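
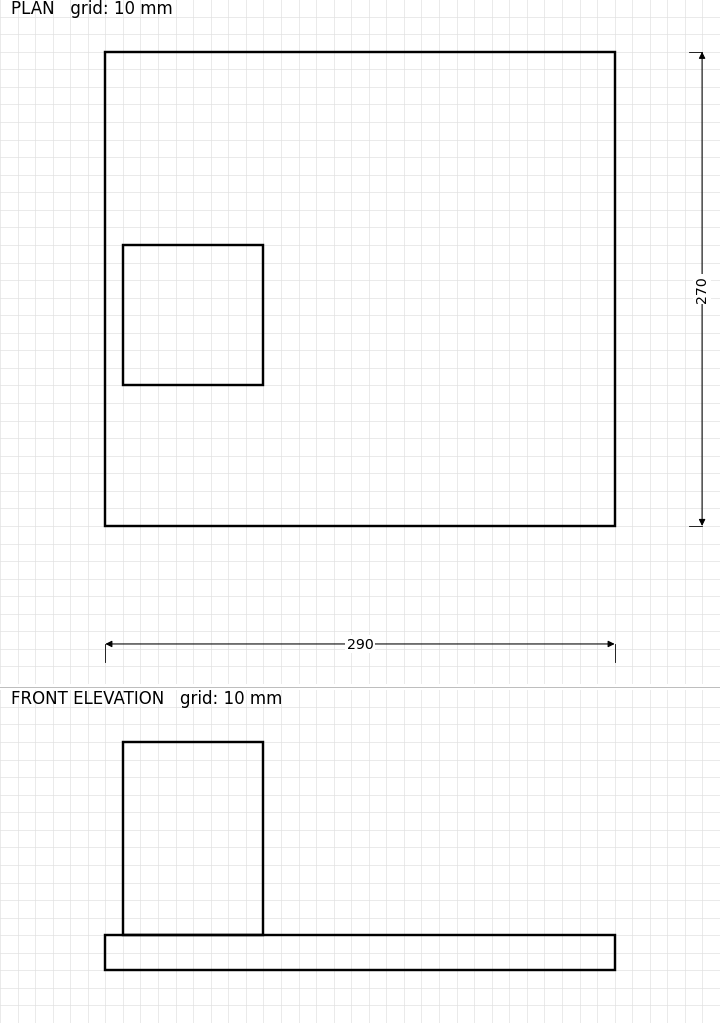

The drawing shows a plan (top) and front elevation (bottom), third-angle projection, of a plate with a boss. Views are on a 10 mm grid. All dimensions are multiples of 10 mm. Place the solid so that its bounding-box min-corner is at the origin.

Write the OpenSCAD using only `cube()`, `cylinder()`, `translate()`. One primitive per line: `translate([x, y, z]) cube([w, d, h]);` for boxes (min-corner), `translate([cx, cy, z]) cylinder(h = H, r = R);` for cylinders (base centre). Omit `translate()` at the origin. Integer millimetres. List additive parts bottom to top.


cube([290, 270, 20]);
translate([10, 80, 20]) cube([80, 80, 110]);


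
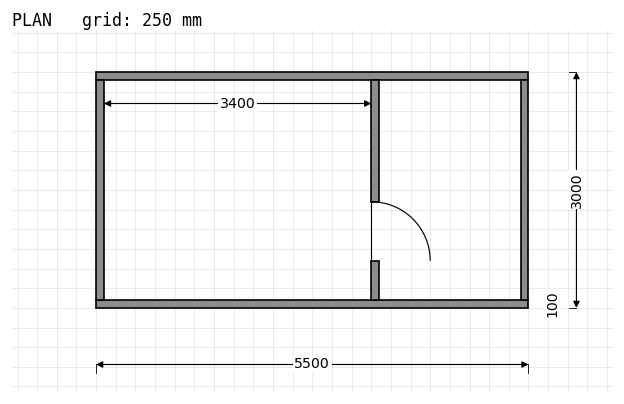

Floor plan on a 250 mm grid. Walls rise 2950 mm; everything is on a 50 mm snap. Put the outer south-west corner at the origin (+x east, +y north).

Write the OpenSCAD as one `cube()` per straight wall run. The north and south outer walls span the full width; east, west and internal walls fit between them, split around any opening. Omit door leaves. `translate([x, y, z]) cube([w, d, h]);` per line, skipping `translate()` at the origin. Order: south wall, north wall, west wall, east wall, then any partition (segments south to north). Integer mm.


cube([5500, 100, 2950]);
translate([0, 2900, 0]) cube([5500, 100, 2950]);
translate([0, 100, 0]) cube([100, 2800, 2950]);
translate([5400, 100, 0]) cube([100, 2800, 2950]);
translate([3500, 100, 0]) cube([100, 500, 2950]);
translate([3500, 1350, 0]) cube([100, 1550, 2950]);


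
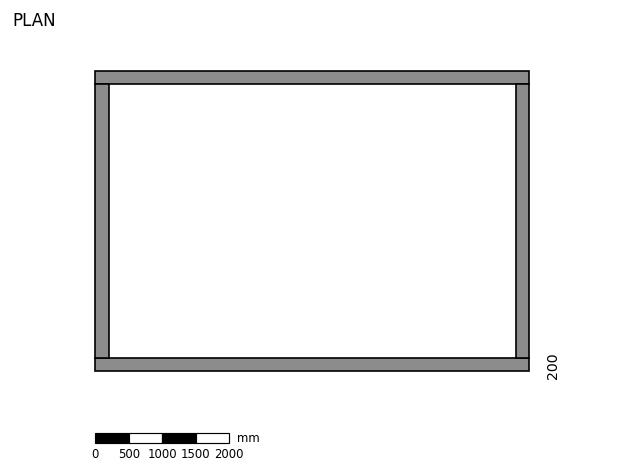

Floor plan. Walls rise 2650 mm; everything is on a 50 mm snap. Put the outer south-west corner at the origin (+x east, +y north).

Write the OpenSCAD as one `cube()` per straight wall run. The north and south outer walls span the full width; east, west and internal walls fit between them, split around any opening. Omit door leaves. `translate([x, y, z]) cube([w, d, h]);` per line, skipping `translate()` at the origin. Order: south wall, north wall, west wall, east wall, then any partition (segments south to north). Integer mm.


cube([6500, 200, 2650]);
translate([0, 4300, 0]) cube([6500, 200, 2650]);
translate([0, 200, 0]) cube([200, 4100, 2650]);
translate([6300, 200, 0]) cube([200, 4100, 2650]);


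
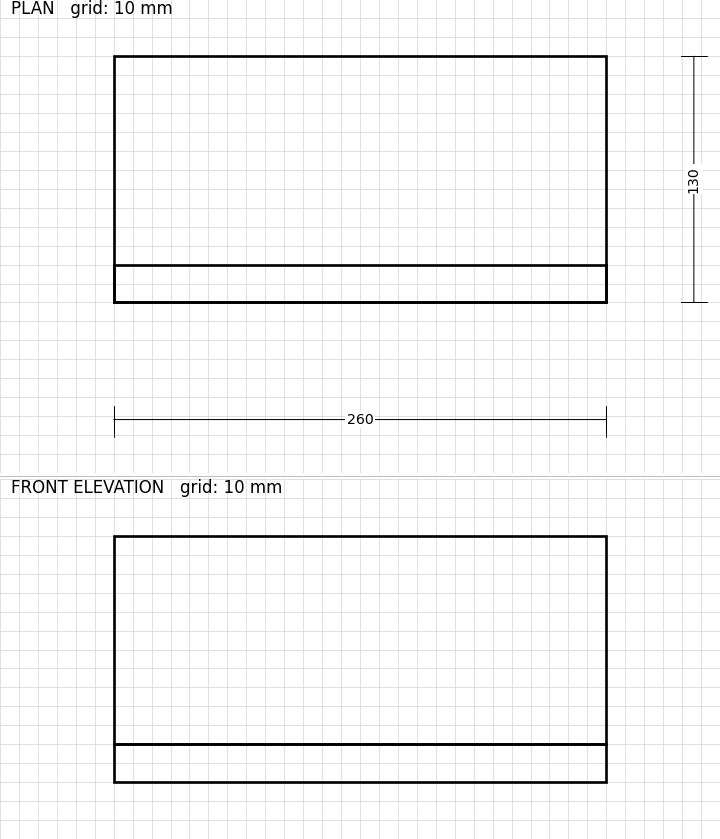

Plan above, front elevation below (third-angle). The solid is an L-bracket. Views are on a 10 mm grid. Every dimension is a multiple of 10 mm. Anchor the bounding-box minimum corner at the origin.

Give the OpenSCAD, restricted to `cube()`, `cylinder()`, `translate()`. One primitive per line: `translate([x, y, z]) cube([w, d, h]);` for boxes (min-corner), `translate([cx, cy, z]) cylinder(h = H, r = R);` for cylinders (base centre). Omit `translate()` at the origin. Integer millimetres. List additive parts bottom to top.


cube([260, 130, 20]);
translate([0, 0, 20]) cube([260, 20, 110]);


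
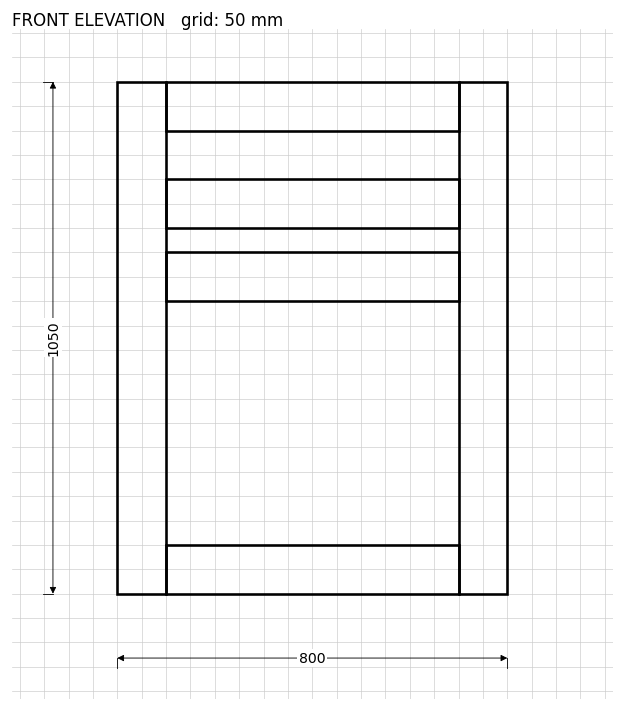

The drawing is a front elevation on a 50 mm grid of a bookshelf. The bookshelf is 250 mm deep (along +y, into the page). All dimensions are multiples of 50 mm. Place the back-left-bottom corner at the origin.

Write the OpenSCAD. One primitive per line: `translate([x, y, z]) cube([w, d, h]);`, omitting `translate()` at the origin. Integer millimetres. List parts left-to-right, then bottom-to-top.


cube([100, 250, 1050]);
translate([100, 0, 0]) cube([600, 250, 100]);
translate([100, 0, 600]) cube([600, 250, 100]);
translate([100, 0, 750]) cube([600, 250, 100]);
translate([100, 0, 950]) cube([600, 250, 100]);
translate([700, 0, 0]) cube([100, 250, 1050]);


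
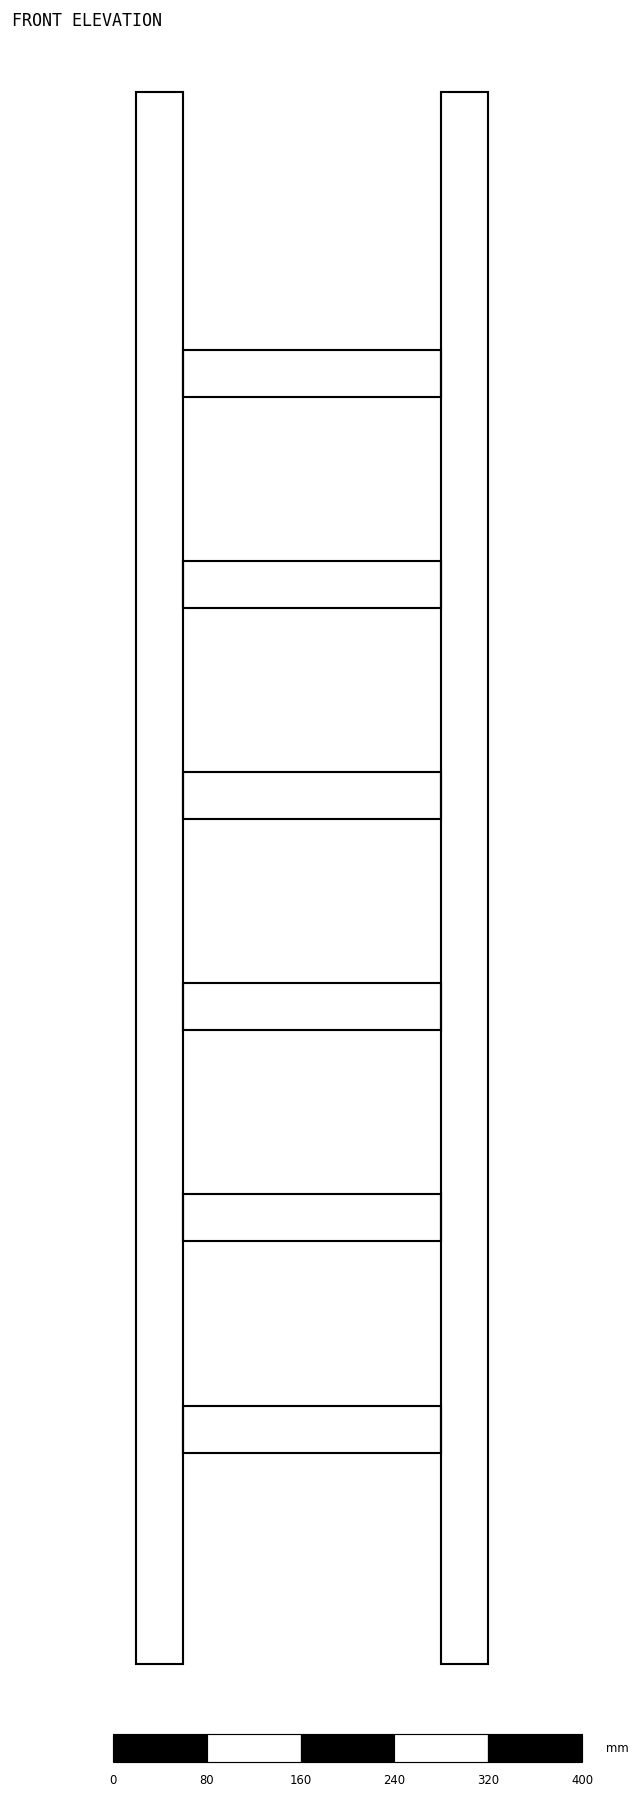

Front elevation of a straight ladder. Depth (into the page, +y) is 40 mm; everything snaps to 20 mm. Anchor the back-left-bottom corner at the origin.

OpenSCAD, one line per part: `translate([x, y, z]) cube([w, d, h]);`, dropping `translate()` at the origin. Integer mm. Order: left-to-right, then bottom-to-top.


cube([40, 40, 1340]);
translate([40, 0, 180]) cube([220, 40, 40]);
translate([40, 0, 360]) cube([220, 40, 40]);
translate([40, 0, 540]) cube([220, 40, 40]);
translate([40, 0, 720]) cube([220, 40, 40]);
translate([40, 0, 900]) cube([220, 40, 40]);
translate([40, 0, 1080]) cube([220, 40, 40]);
translate([260, 0, 0]) cube([40, 40, 1340]);


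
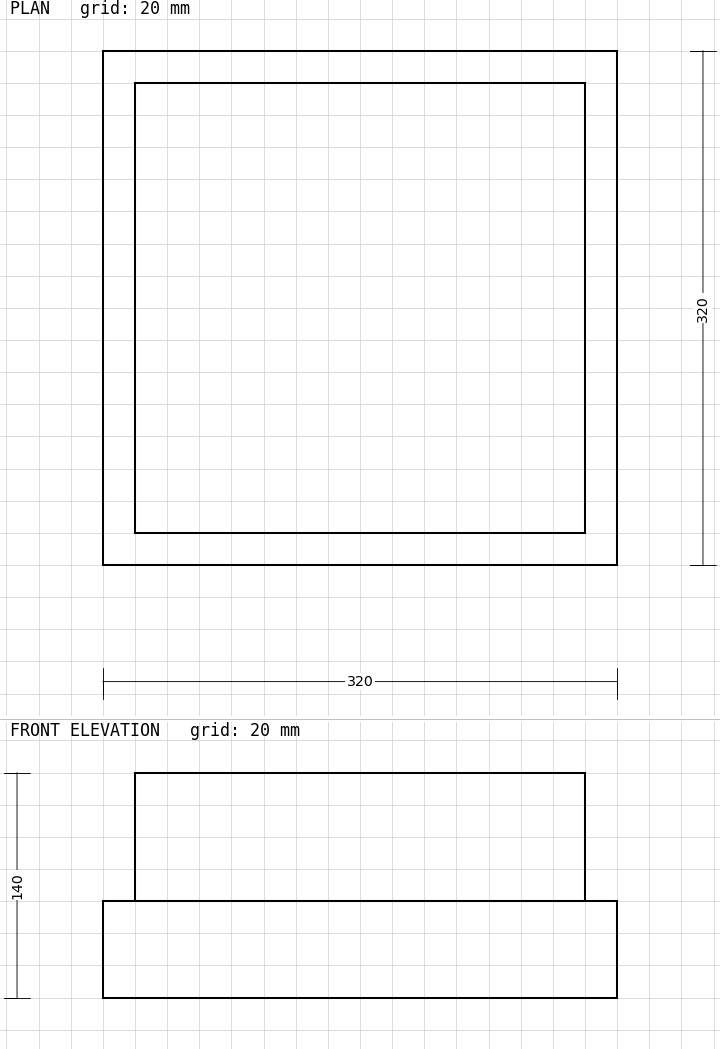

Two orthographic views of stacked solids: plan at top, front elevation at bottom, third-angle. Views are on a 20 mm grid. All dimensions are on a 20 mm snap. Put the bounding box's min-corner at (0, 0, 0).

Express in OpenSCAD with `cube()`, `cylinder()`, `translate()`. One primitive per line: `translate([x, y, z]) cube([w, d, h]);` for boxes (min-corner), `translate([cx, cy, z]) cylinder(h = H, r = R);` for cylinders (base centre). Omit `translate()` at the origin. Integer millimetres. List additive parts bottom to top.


cube([320, 320, 60]);
translate([20, 20, 60]) cube([280, 280, 80]);


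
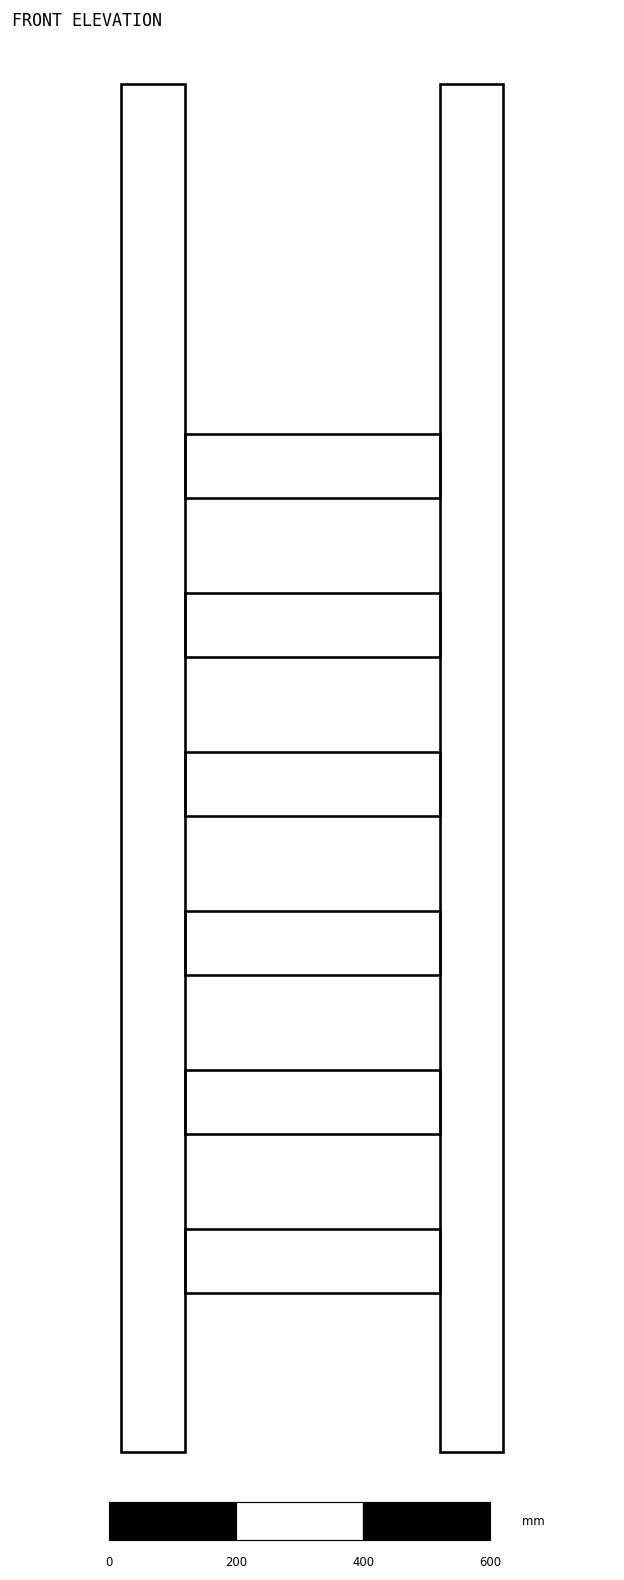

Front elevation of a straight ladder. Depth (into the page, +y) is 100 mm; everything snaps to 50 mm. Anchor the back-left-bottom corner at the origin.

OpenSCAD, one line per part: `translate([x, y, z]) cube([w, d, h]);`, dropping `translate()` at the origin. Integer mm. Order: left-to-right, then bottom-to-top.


cube([100, 100, 2150]);
translate([100, 0, 250]) cube([400, 100, 100]);
translate([100, 0, 500]) cube([400, 100, 100]);
translate([100, 0, 750]) cube([400, 100, 100]);
translate([100, 0, 1000]) cube([400, 100, 100]);
translate([100, 0, 1250]) cube([400, 100, 100]);
translate([100, 0, 1500]) cube([400, 100, 100]);
translate([500, 0, 0]) cube([100, 100, 2150]);


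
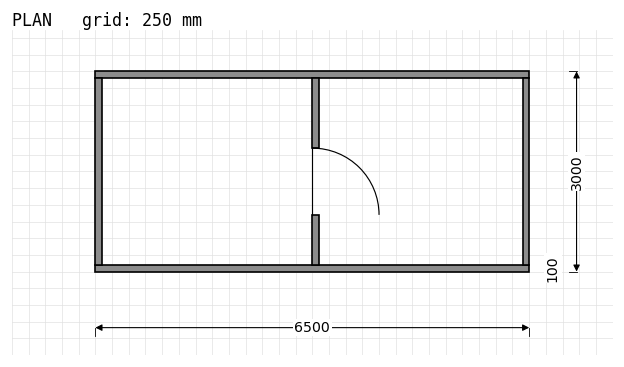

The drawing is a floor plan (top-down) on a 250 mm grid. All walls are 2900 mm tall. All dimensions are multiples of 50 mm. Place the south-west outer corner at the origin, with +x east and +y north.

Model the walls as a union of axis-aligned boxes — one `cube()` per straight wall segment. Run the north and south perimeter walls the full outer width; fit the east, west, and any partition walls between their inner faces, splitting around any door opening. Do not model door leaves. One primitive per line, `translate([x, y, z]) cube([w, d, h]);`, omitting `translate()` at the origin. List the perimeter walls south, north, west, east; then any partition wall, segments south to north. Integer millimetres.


cube([6500, 100, 2900]);
translate([0, 2900, 0]) cube([6500, 100, 2900]);
translate([0, 100, 0]) cube([100, 2800, 2900]);
translate([6400, 100, 0]) cube([100, 2800, 2900]);
translate([3250, 100, 0]) cube([100, 750, 2900]);
translate([3250, 1850, 0]) cube([100, 1050, 2900]);


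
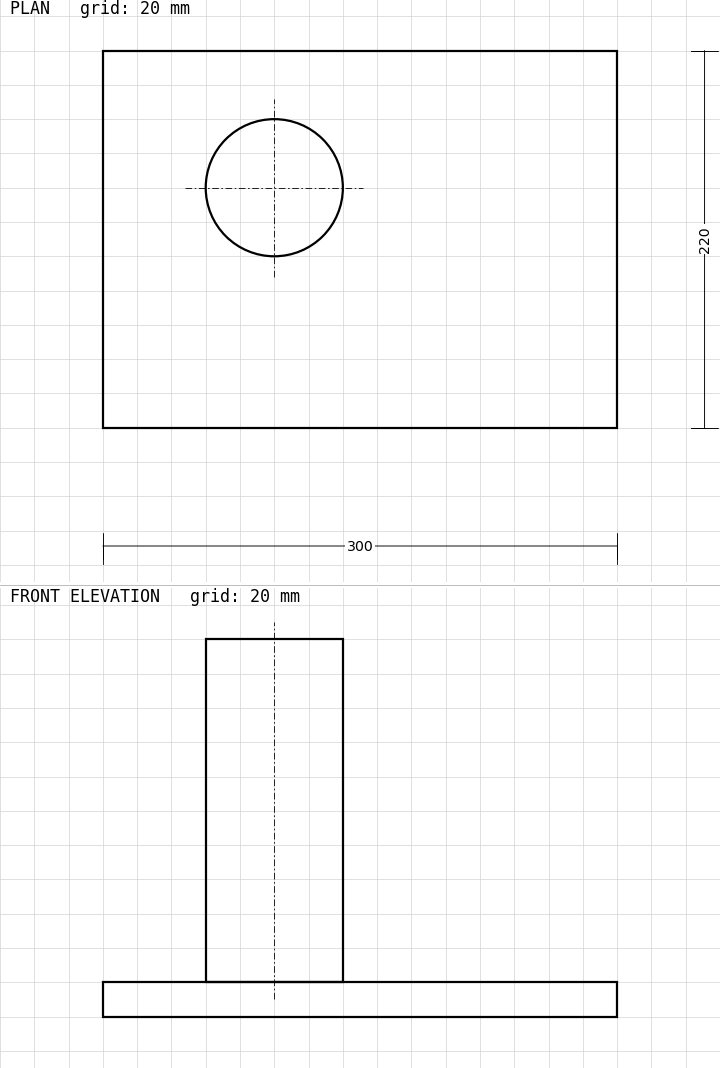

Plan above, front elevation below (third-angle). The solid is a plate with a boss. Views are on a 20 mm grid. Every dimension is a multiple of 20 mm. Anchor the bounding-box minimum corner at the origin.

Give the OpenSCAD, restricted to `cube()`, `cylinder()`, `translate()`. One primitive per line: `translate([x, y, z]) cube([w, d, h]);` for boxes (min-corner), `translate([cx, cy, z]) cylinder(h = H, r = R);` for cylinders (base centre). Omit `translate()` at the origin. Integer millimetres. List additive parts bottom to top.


cube([300, 220, 20]);
translate([100, 140, 20]) cylinder(h = 200, r = 40);


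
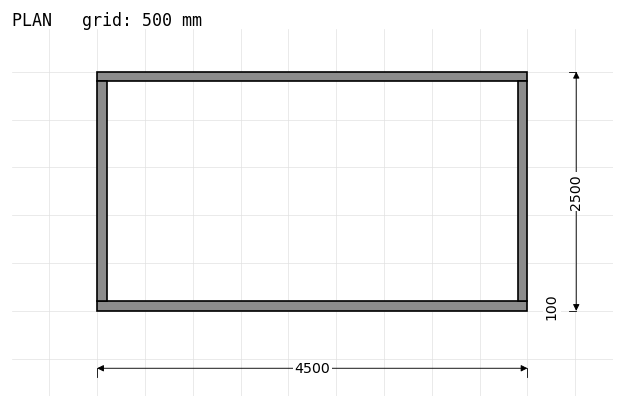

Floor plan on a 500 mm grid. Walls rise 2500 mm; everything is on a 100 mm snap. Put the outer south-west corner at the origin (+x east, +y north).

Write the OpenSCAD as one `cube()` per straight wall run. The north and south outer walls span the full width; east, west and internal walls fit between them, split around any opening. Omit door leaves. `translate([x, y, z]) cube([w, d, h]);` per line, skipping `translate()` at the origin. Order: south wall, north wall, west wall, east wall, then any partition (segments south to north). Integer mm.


cube([4500, 100, 2500]);
translate([0, 2400, 0]) cube([4500, 100, 2500]);
translate([0, 100, 0]) cube([100, 2300, 2500]);
translate([4400, 100, 0]) cube([100, 2300, 2500]);


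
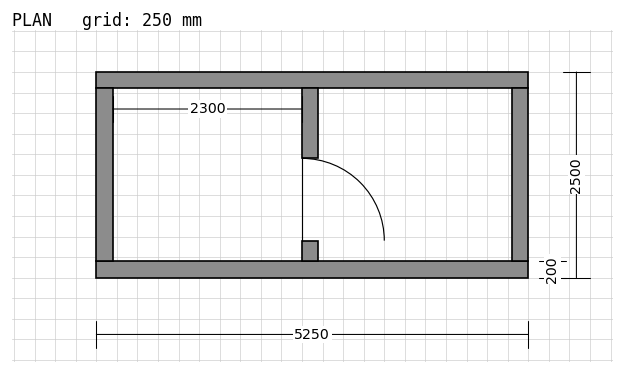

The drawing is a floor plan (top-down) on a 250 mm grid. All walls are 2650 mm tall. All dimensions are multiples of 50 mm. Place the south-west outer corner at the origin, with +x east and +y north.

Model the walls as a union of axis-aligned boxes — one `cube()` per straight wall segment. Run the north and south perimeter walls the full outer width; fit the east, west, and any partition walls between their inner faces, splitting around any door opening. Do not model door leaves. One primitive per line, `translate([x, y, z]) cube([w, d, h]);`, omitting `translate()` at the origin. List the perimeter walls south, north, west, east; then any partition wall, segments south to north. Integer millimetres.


cube([5250, 200, 2650]);
translate([0, 2300, 0]) cube([5250, 200, 2650]);
translate([0, 200, 0]) cube([200, 2100, 2650]);
translate([5050, 200, 0]) cube([200, 2100, 2650]);
translate([2500, 200, 0]) cube([200, 250, 2650]);
translate([2500, 1450, 0]) cube([200, 850, 2650]);


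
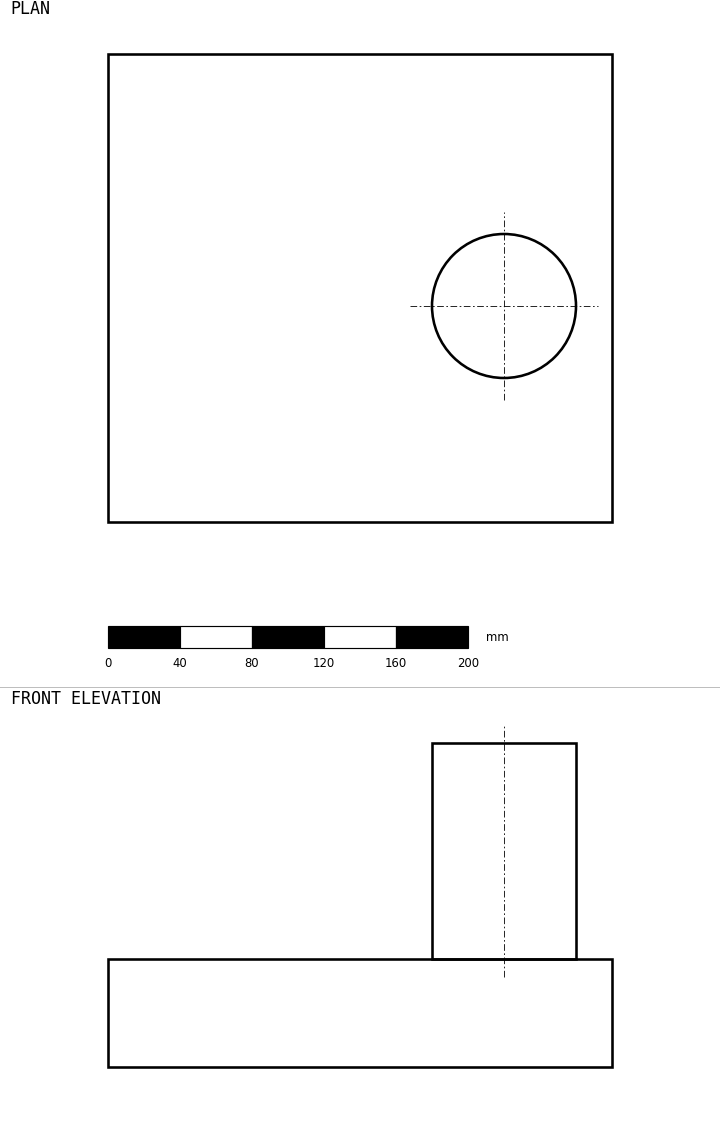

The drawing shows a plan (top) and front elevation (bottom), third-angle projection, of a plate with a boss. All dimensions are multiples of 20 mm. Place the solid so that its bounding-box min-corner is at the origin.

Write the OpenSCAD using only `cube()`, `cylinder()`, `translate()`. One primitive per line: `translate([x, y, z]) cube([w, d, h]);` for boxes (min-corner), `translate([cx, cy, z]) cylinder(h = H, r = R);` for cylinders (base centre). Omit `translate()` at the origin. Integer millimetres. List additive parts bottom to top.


cube([280, 260, 60]);
translate([220, 120, 60]) cylinder(h = 120, r = 40);


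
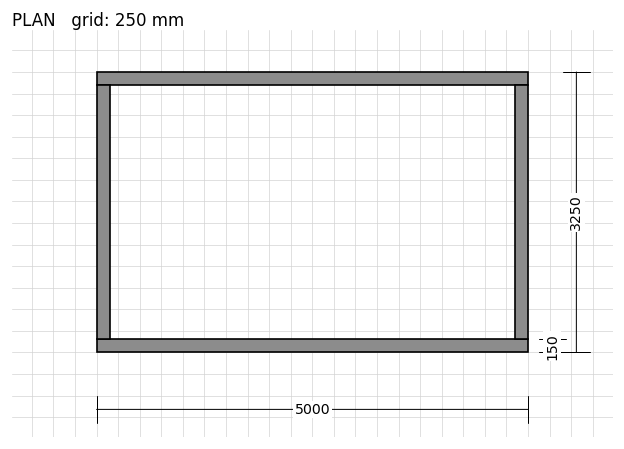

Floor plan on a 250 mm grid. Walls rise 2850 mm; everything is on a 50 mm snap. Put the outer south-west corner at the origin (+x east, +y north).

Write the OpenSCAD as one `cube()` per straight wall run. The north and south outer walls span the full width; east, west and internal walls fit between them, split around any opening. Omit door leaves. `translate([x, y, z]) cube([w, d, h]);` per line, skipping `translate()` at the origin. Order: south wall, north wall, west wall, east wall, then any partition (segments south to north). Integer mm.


cube([5000, 150, 2850]);
translate([0, 3100, 0]) cube([5000, 150, 2850]);
translate([0, 150, 0]) cube([150, 2950, 2850]);
translate([4850, 150, 0]) cube([150, 2950, 2850]);


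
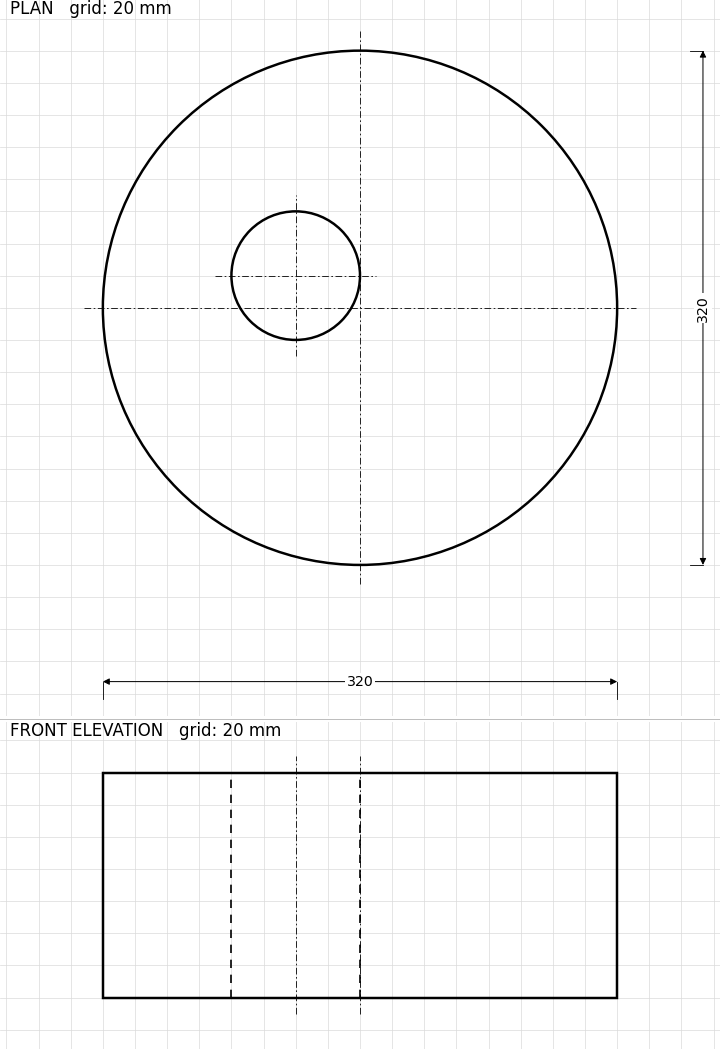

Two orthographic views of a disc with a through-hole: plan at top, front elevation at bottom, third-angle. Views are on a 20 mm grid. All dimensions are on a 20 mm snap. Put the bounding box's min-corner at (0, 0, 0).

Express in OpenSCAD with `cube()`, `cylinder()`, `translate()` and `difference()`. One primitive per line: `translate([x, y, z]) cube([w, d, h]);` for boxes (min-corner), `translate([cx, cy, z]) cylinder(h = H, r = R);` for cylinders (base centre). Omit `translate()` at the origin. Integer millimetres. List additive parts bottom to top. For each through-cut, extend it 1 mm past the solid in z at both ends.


difference() {
  translate([160, 160, 0]) cylinder(h = 140, r = 160);
  translate([120, 180, -1]) cylinder(h = 142, r = 40);
}


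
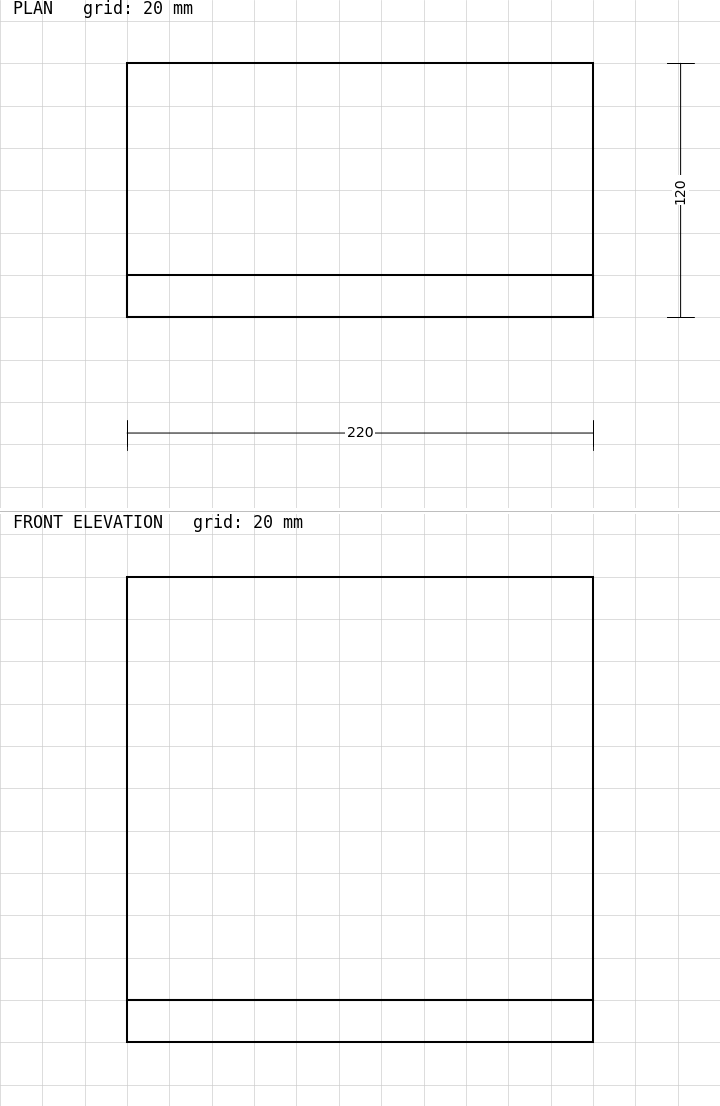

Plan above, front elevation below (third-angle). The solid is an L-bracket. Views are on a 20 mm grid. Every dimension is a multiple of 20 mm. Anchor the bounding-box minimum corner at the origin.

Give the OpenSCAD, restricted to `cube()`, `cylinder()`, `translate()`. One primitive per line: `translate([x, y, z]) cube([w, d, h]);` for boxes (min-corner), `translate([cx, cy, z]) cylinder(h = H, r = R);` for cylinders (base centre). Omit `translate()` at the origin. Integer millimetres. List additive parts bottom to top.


cube([220, 120, 20]);
translate([0, 0, 20]) cube([220, 20, 200]);


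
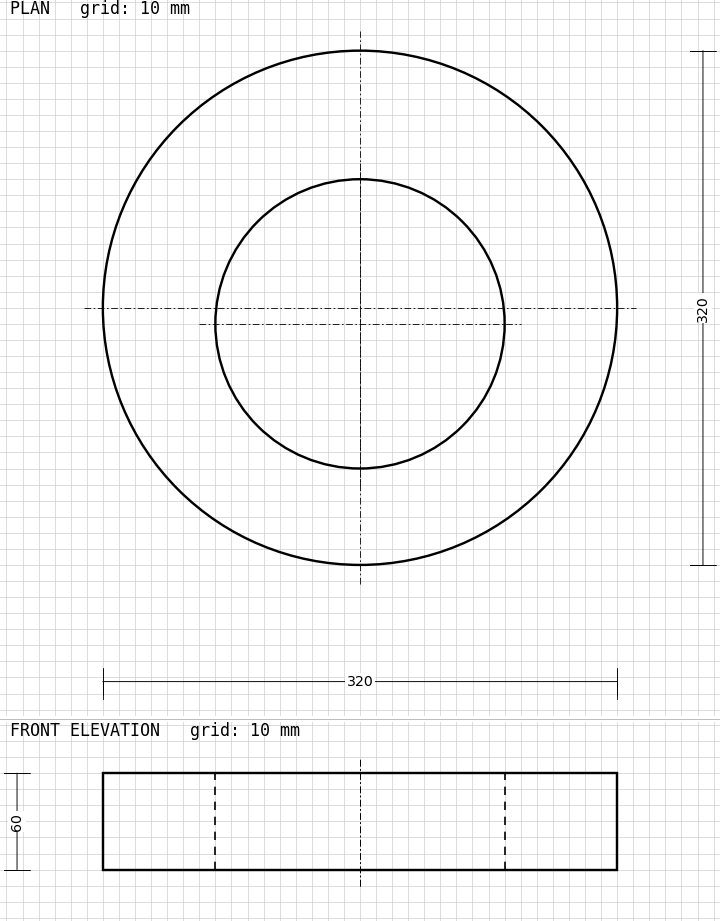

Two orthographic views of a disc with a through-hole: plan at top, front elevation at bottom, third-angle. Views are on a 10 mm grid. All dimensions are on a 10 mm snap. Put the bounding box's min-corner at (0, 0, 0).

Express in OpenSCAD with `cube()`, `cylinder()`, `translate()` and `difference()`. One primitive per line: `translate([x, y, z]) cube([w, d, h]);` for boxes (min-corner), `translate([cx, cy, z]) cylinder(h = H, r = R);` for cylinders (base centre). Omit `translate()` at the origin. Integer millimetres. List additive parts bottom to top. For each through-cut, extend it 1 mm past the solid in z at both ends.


difference() {
  translate([160, 160, 0]) cylinder(h = 60, r = 160);
  translate([160, 150, -1]) cylinder(h = 62, r = 90);
}


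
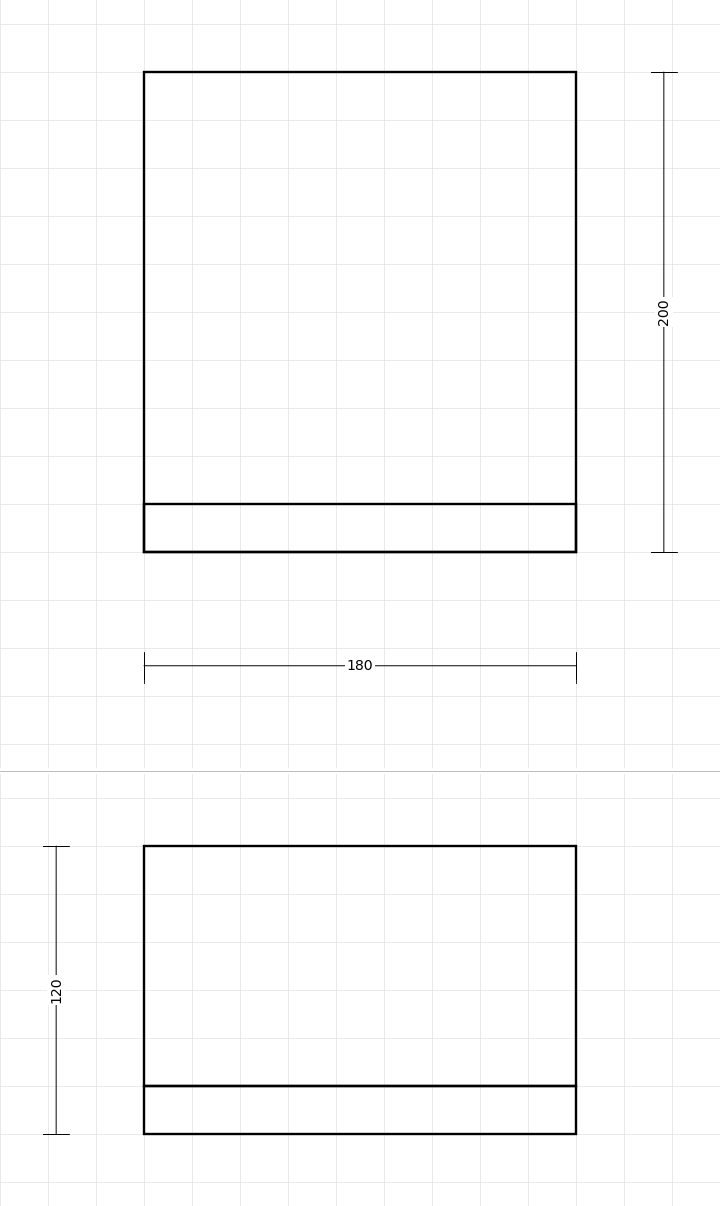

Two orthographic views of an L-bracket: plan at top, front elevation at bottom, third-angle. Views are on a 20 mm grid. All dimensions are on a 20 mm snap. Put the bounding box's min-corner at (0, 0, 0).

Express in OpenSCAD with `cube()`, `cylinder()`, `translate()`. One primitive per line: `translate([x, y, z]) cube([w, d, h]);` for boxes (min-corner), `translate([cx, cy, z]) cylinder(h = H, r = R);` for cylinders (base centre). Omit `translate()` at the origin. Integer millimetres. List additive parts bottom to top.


cube([180, 200, 20]);
translate([0, 0, 20]) cube([180, 20, 100]);


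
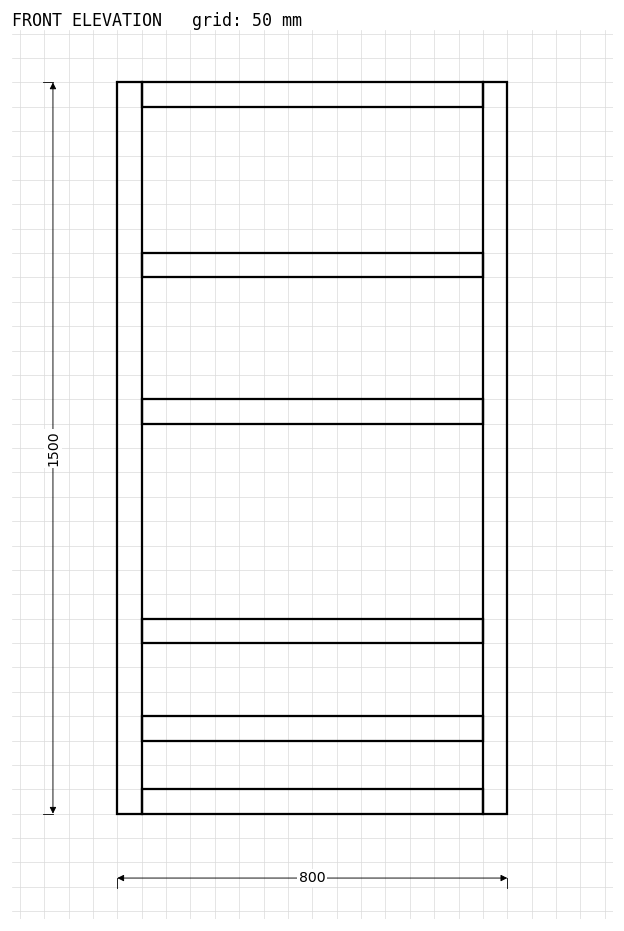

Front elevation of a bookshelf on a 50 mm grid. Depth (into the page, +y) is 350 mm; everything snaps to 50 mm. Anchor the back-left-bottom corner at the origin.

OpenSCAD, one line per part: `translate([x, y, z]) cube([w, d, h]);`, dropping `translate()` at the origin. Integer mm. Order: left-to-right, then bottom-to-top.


cube([50, 350, 1500]);
translate([50, 0, 0]) cube([700, 350, 50]);
translate([50, 0, 150]) cube([700, 350, 50]);
translate([50, 0, 350]) cube([700, 350, 50]);
translate([50, 0, 800]) cube([700, 350, 50]);
translate([50, 0, 1100]) cube([700, 350, 50]);
translate([50, 0, 1450]) cube([700, 350, 50]);
translate([750, 0, 0]) cube([50, 350, 1500]);


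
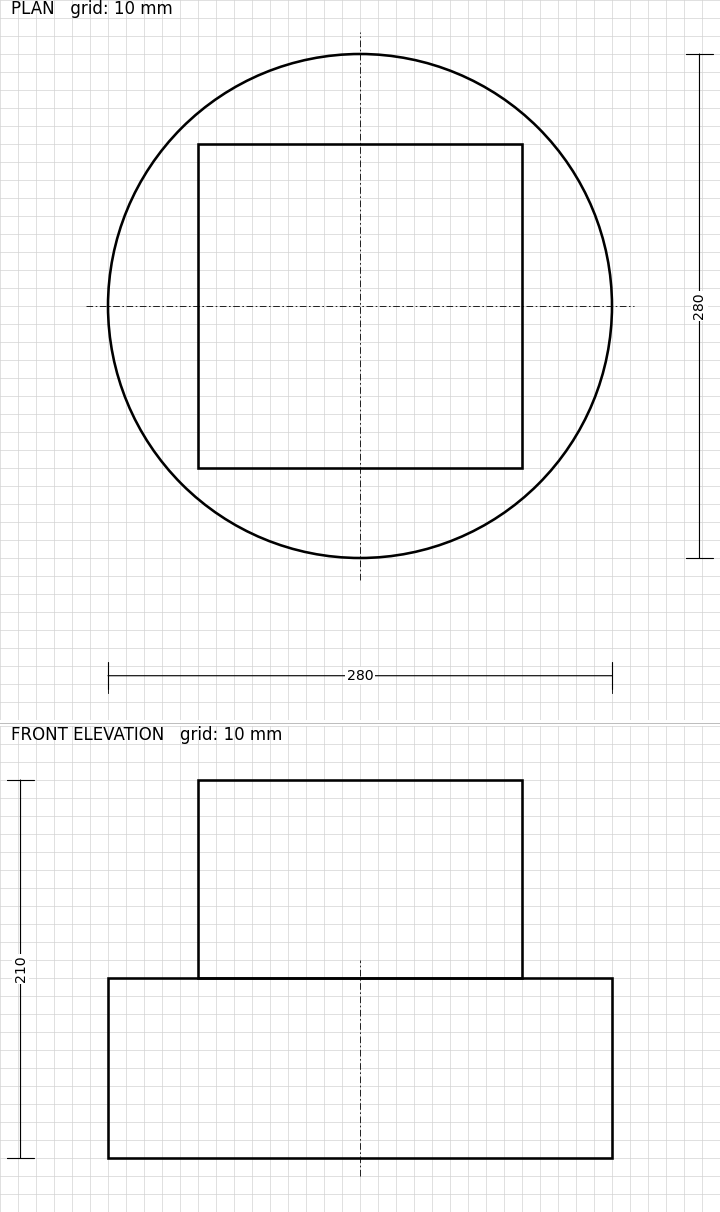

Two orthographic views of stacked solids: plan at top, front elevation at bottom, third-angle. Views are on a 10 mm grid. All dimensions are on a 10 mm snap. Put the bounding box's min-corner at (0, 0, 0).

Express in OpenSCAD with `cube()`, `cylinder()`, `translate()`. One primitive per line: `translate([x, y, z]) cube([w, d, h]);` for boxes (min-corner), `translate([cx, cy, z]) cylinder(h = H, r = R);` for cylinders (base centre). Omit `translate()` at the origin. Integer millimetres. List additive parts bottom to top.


translate([140, 140, 0]) cylinder(h = 100, r = 140);
translate([50, 50, 100]) cube([180, 180, 110]);


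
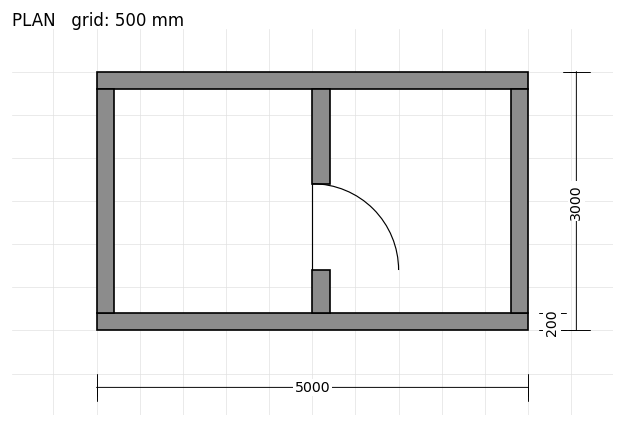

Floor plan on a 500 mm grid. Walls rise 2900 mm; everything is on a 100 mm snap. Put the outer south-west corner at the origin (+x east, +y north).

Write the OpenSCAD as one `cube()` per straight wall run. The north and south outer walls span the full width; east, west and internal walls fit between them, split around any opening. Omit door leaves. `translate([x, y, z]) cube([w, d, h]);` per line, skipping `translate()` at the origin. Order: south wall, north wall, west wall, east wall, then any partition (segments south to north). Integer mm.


cube([5000, 200, 2900]);
translate([0, 2800, 0]) cube([5000, 200, 2900]);
translate([0, 200, 0]) cube([200, 2600, 2900]);
translate([4800, 200, 0]) cube([200, 2600, 2900]);
translate([2500, 200, 0]) cube([200, 500, 2900]);
translate([2500, 1700, 0]) cube([200, 1100, 2900]);


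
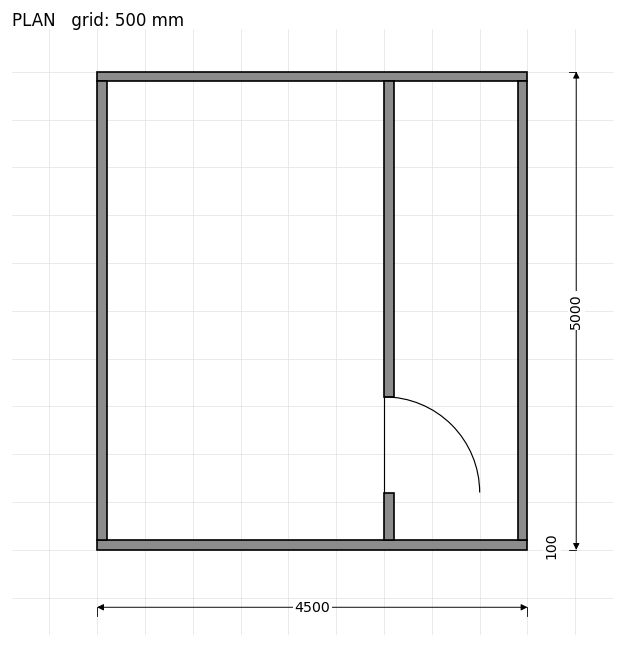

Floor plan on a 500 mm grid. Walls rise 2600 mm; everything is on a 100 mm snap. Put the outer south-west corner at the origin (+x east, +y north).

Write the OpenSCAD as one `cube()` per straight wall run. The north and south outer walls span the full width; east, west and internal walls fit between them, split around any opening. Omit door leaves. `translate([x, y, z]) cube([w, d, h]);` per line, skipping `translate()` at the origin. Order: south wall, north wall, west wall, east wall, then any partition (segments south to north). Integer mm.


cube([4500, 100, 2600]);
translate([0, 4900, 0]) cube([4500, 100, 2600]);
translate([0, 100, 0]) cube([100, 4800, 2600]);
translate([4400, 100, 0]) cube([100, 4800, 2600]);
translate([3000, 100, 0]) cube([100, 500, 2600]);
translate([3000, 1600, 0]) cube([100, 3300, 2600]);


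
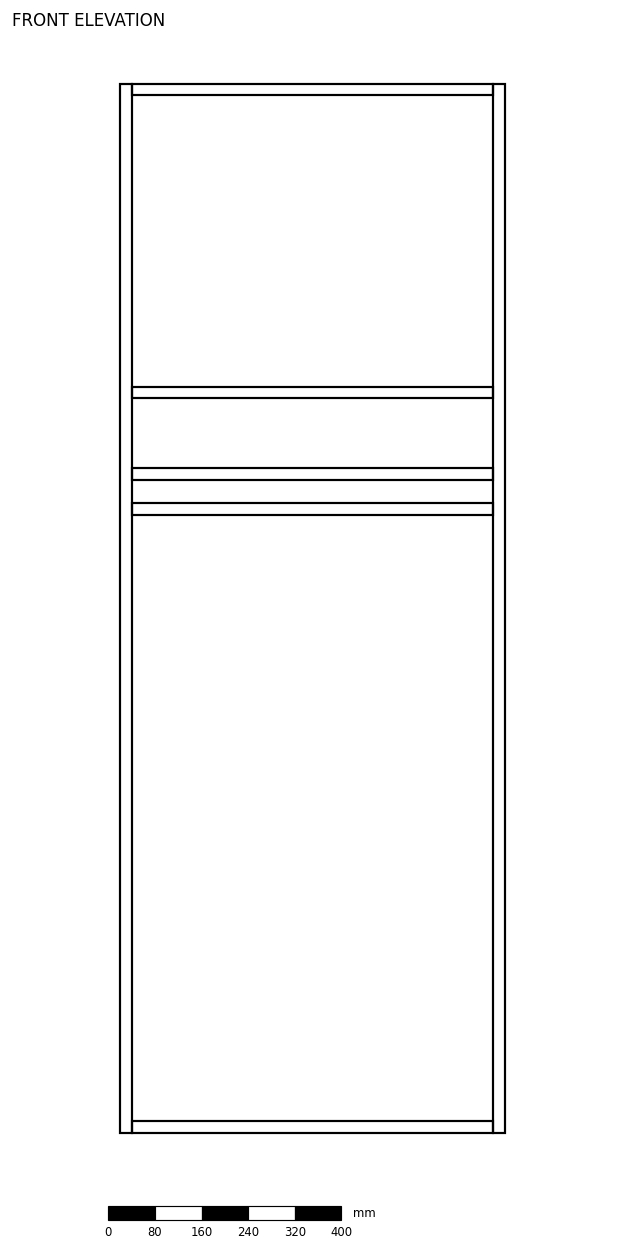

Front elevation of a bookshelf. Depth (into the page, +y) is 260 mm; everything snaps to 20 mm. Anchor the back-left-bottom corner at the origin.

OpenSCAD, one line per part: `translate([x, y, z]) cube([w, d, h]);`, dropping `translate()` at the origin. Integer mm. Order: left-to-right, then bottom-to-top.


cube([20, 260, 1800]);
translate([20, 0, 0]) cube([620, 260, 20]);
translate([20, 0, 1060]) cube([620, 260, 20]);
translate([20, 0, 1120]) cube([620, 260, 20]);
translate([20, 0, 1260]) cube([620, 260, 20]);
translate([20, 0, 1780]) cube([620, 260, 20]);
translate([640, 0, 0]) cube([20, 260, 1800]);


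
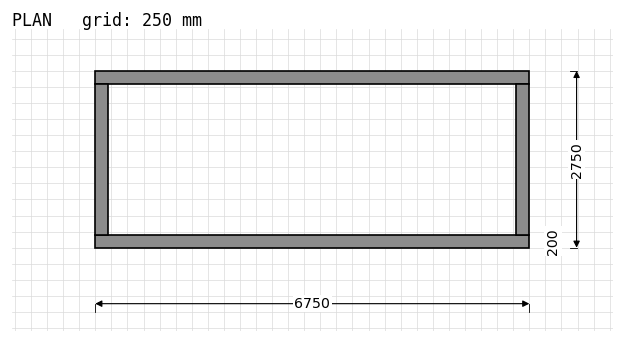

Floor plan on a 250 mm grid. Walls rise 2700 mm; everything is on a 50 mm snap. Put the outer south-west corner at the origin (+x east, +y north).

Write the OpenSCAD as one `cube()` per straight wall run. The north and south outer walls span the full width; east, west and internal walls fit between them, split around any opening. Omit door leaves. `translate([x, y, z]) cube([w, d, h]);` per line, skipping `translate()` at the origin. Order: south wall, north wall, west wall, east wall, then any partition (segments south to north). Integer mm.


cube([6750, 200, 2700]);
translate([0, 2550, 0]) cube([6750, 200, 2700]);
translate([0, 200, 0]) cube([200, 2350, 2700]);
translate([6550, 200, 0]) cube([200, 2350, 2700]);


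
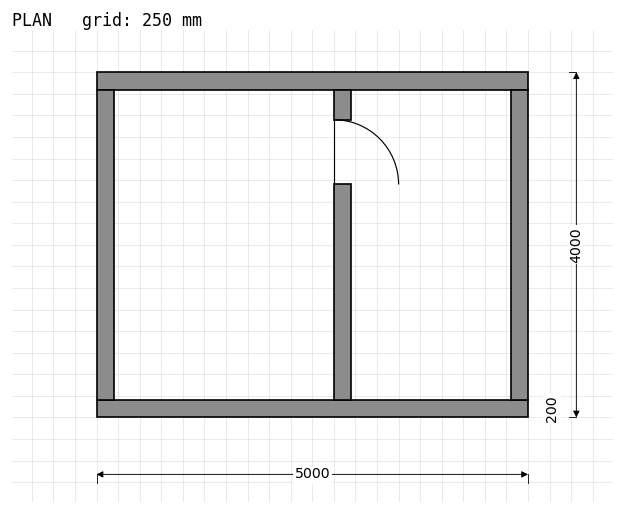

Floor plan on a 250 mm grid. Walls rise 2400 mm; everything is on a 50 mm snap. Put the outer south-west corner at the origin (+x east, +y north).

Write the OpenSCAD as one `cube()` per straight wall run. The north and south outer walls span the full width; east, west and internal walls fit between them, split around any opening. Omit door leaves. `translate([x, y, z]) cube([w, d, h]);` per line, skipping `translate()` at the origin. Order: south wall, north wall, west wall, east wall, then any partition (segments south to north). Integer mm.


cube([5000, 200, 2400]);
translate([0, 3800, 0]) cube([5000, 200, 2400]);
translate([0, 200, 0]) cube([200, 3600, 2400]);
translate([4800, 200, 0]) cube([200, 3600, 2400]);
translate([2750, 200, 0]) cube([200, 2500, 2400]);
translate([2750, 3450, 0]) cube([200, 350, 2400]);


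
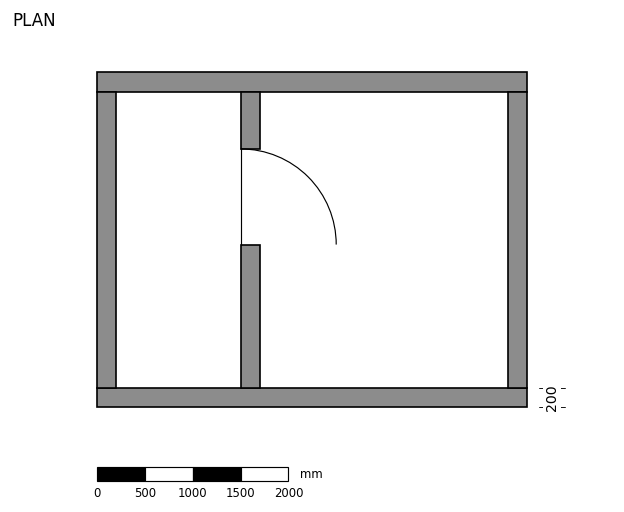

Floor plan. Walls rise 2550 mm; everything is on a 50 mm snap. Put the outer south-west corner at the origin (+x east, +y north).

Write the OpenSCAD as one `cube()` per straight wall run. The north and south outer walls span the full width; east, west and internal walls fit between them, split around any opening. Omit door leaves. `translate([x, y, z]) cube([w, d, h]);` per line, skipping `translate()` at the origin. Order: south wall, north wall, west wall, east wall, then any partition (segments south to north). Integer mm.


cube([4500, 200, 2550]);
translate([0, 3300, 0]) cube([4500, 200, 2550]);
translate([0, 200, 0]) cube([200, 3100, 2550]);
translate([4300, 200, 0]) cube([200, 3100, 2550]);
translate([1500, 200, 0]) cube([200, 1500, 2550]);
translate([1500, 2700, 0]) cube([200, 600, 2550]);


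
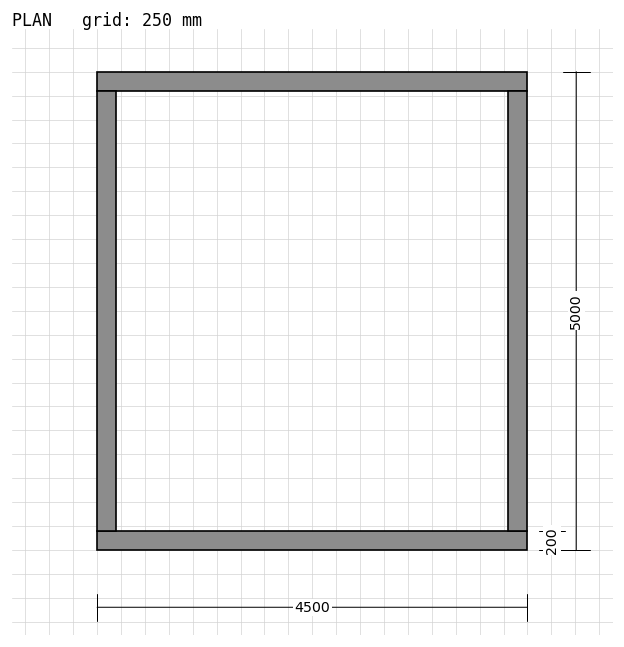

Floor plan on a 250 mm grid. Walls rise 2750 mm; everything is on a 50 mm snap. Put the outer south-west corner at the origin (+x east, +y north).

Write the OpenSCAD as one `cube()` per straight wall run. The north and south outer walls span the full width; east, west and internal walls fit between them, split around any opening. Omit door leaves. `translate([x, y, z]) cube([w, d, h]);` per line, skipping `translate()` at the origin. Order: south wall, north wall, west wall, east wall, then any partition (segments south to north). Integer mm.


cube([4500, 200, 2750]);
translate([0, 4800, 0]) cube([4500, 200, 2750]);
translate([0, 200, 0]) cube([200, 4600, 2750]);
translate([4300, 200, 0]) cube([200, 4600, 2750]);


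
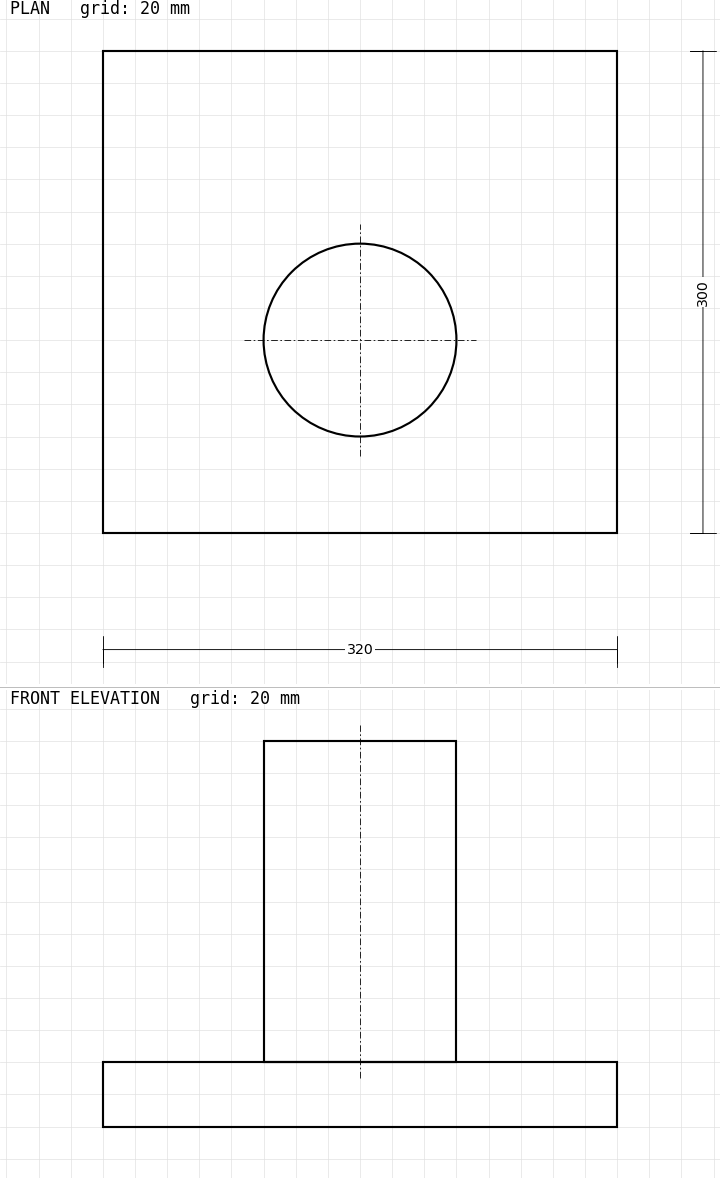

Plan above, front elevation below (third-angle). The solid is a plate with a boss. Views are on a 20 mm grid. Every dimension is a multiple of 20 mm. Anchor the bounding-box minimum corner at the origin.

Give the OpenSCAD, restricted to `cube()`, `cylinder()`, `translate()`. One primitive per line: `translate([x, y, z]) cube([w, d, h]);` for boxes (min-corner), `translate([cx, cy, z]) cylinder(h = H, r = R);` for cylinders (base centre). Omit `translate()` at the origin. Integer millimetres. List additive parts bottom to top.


cube([320, 300, 40]);
translate([160, 120, 40]) cylinder(h = 200, r = 60);


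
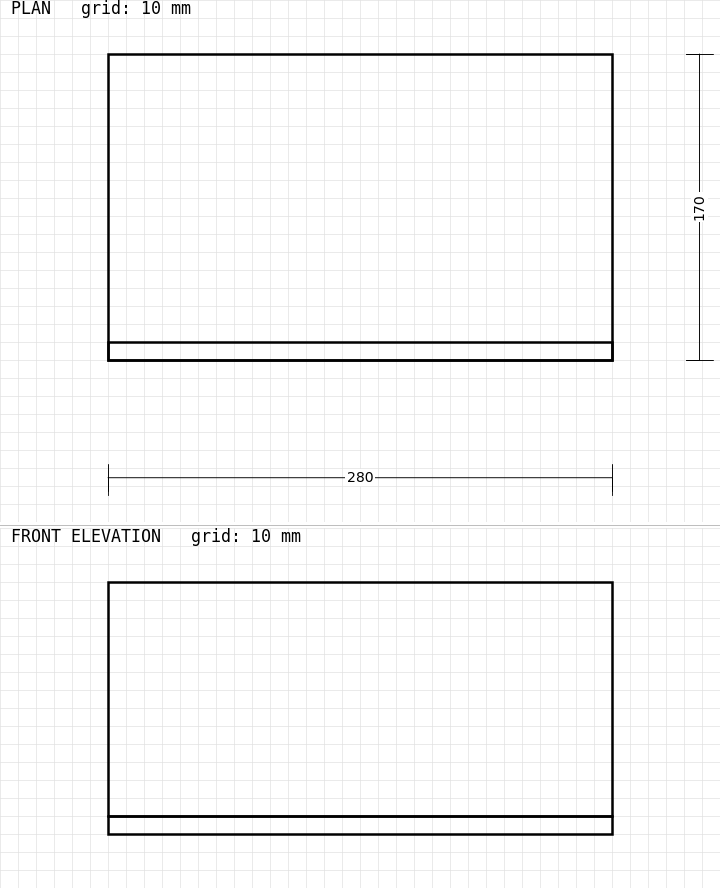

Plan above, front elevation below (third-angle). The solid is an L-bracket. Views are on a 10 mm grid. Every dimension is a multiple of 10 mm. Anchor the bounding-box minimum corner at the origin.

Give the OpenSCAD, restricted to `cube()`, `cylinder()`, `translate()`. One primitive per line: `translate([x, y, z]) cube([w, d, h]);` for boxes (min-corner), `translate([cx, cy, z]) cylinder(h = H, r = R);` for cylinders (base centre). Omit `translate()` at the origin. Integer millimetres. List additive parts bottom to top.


cube([280, 170, 10]);
translate([0, 0, 10]) cube([280, 10, 130]);


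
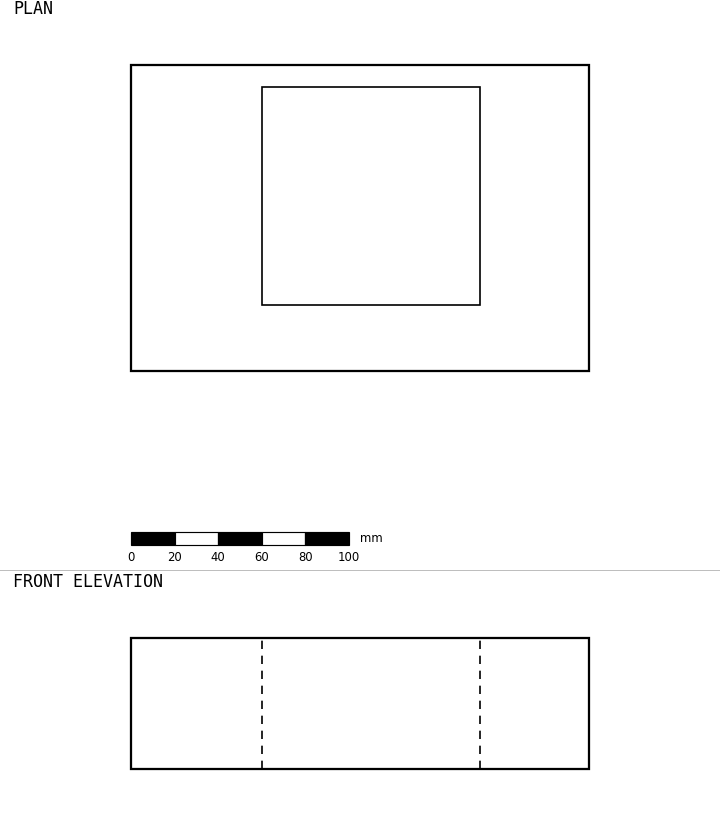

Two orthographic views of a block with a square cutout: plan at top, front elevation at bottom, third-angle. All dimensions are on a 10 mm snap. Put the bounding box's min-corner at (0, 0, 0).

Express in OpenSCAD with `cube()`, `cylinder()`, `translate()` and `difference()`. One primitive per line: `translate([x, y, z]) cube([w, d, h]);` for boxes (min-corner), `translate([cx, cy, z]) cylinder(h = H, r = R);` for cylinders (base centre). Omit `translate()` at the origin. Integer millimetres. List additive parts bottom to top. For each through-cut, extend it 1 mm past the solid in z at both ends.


difference() {
  cube([210, 140, 60]);
  translate([60, 30, -1]) cube([100, 100, 62]);
}


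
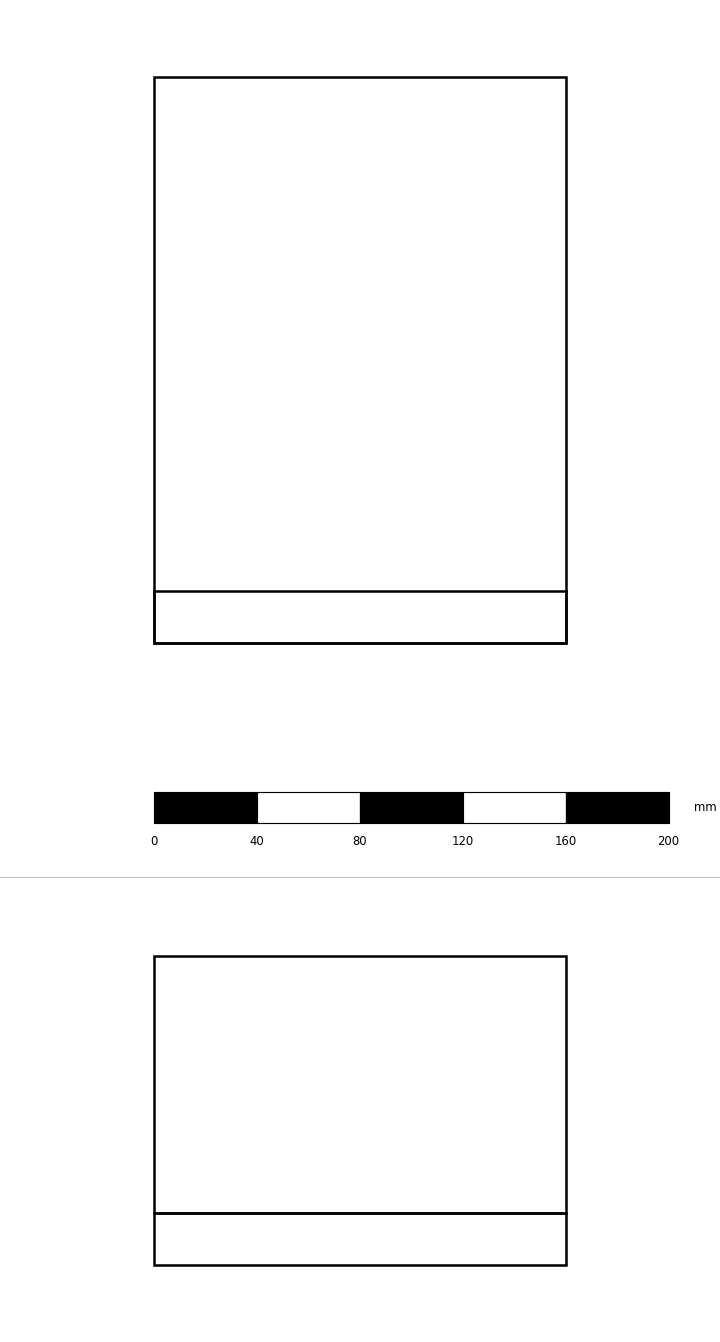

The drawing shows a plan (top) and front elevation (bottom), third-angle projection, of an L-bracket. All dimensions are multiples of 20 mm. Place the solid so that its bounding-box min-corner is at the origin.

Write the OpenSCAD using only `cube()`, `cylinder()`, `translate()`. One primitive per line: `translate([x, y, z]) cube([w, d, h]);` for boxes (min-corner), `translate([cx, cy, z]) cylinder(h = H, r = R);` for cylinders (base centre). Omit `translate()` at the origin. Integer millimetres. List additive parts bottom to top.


cube([160, 220, 20]);
translate([0, 0, 20]) cube([160, 20, 100]);


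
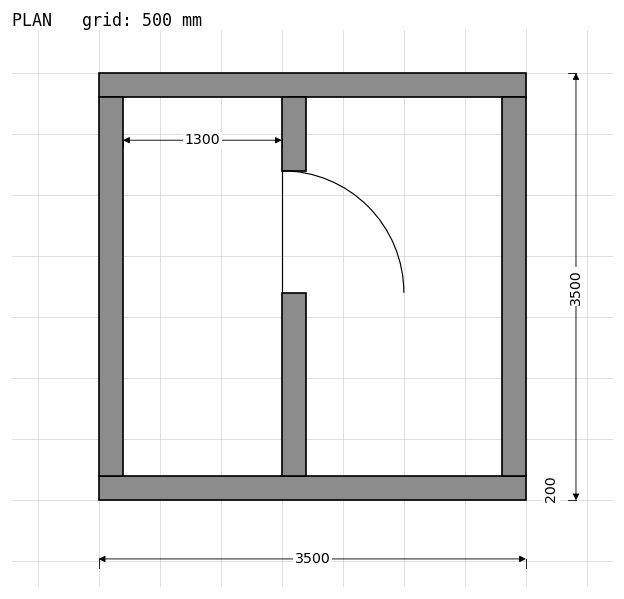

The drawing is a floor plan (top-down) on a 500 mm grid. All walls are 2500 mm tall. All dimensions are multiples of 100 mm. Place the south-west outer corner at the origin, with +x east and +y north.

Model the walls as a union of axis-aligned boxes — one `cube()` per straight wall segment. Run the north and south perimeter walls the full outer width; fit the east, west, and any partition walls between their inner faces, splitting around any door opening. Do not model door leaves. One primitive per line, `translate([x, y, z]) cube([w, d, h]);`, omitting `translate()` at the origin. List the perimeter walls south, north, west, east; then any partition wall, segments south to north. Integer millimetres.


cube([3500, 200, 2500]);
translate([0, 3300, 0]) cube([3500, 200, 2500]);
translate([0, 200, 0]) cube([200, 3100, 2500]);
translate([3300, 200, 0]) cube([200, 3100, 2500]);
translate([1500, 200, 0]) cube([200, 1500, 2500]);
translate([1500, 2700, 0]) cube([200, 600, 2500]);


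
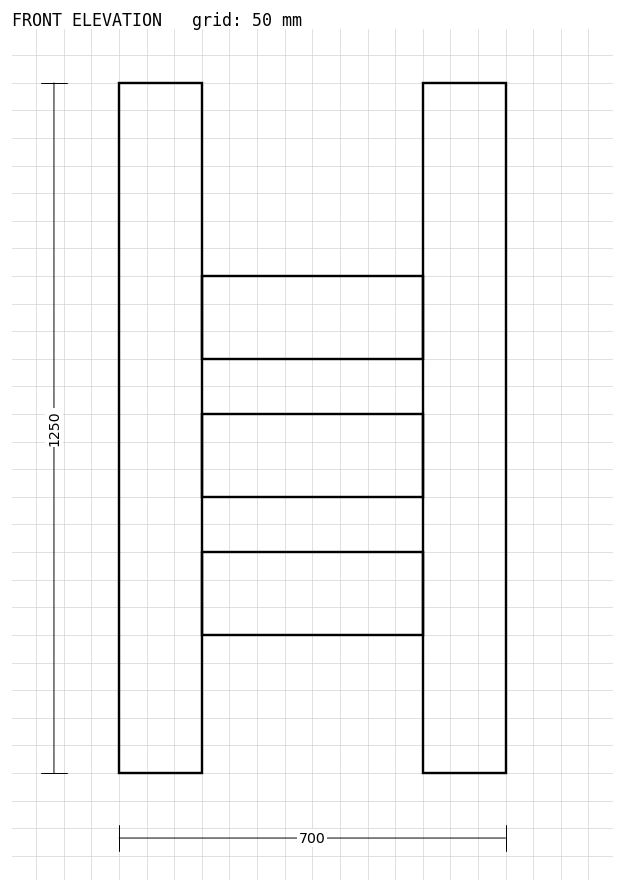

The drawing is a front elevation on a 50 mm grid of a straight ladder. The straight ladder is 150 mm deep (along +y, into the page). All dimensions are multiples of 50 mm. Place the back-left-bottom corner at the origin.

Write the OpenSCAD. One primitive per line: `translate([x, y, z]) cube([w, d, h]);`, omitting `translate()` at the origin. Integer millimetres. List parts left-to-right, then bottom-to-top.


cube([150, 150, 1250]);
translate([150, 0, 250]) cube([400, 150, 150]);
translate([150, 0, 500]) cube([400, 150, 150]);
translate([150, 0, 750]) cube([400, 150, 150]);
translate([550, 0, 0]) cube([150, 150, 1250]);


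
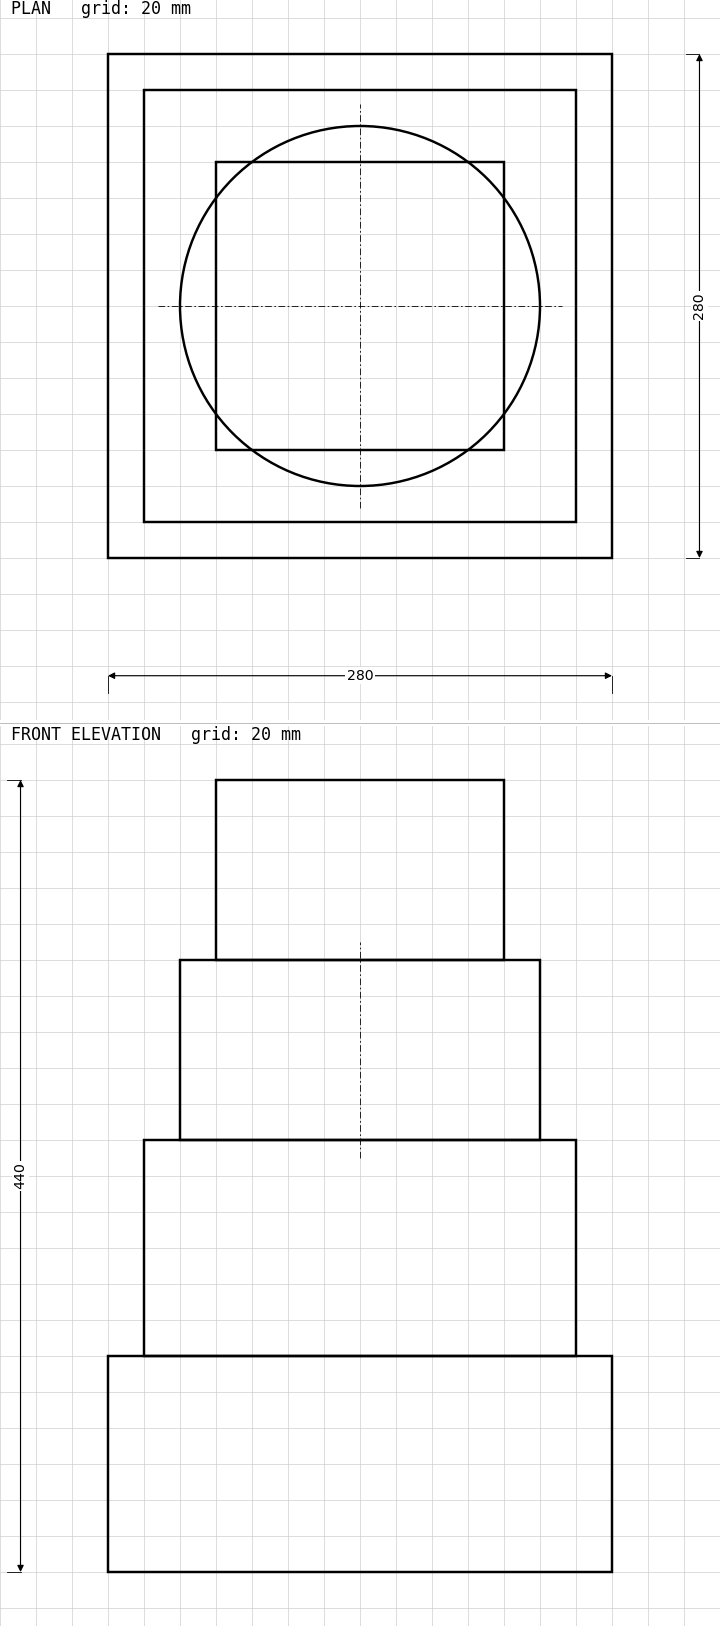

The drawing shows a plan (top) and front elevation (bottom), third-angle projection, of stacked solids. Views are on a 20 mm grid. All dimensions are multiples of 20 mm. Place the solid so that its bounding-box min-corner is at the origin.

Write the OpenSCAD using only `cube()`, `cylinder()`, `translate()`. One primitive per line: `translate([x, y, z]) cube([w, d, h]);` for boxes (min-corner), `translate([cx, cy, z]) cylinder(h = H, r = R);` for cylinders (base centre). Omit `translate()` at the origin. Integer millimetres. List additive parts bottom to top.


cube([280, 280, 120]);
translate([20, 20, 120]) cube([240, 240, 120]);
translate([140, 140, 240]) cylinder(h = 100, r = 100);
translate([60, 60, 340]) cube([160, 160, 100]);


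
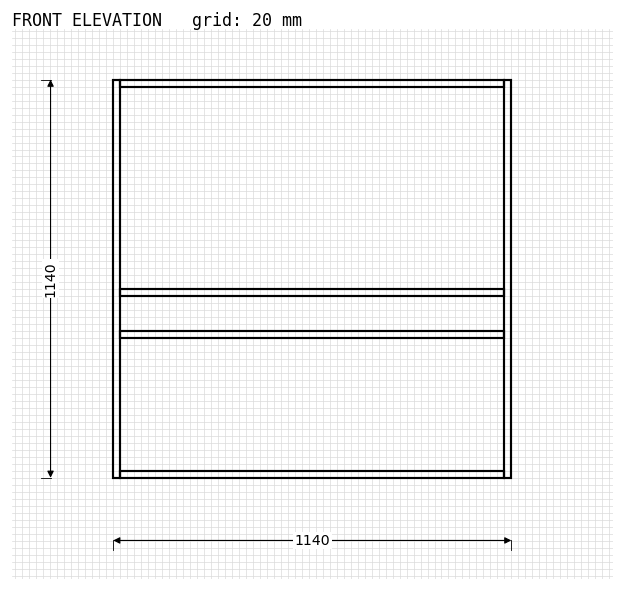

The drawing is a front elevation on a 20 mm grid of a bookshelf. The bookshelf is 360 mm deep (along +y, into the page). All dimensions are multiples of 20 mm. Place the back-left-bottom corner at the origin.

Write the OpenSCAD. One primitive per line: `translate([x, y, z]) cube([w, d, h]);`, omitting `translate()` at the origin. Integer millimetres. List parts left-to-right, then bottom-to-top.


cube([20, 360, 1140]);
translate([20, 0, 0]) cube([1100, 360, 20]);
translate([20, 0, 400]) cube([1100, 360, 20]);
translate([20, 0, 520]) cube([1100, 360, 20]);
translate([20, 0, 1120]) cube([1100, 360, 20]);
translate([1120, 0, 0]) cube([20, 360, 1140]);


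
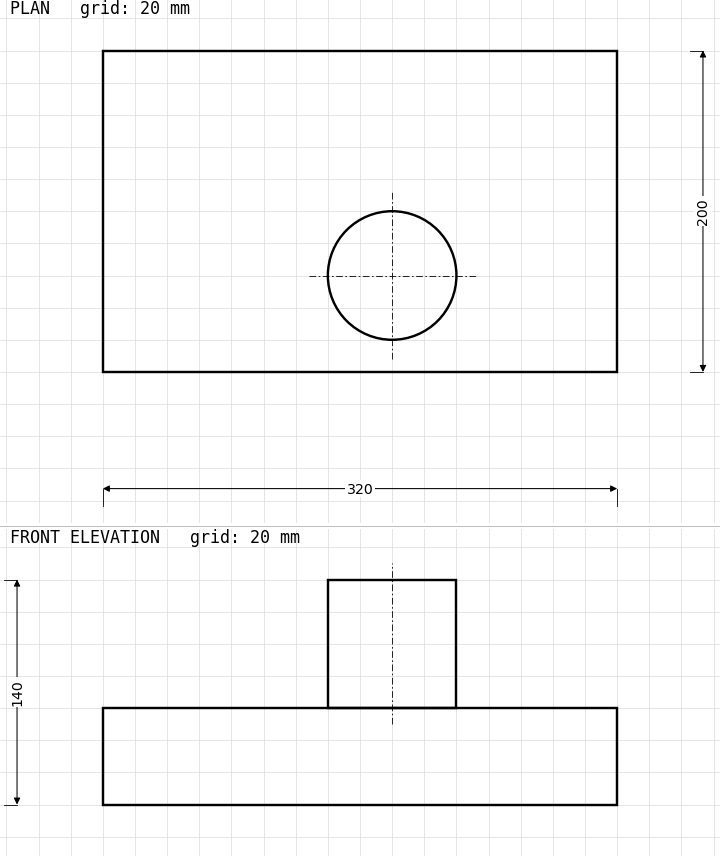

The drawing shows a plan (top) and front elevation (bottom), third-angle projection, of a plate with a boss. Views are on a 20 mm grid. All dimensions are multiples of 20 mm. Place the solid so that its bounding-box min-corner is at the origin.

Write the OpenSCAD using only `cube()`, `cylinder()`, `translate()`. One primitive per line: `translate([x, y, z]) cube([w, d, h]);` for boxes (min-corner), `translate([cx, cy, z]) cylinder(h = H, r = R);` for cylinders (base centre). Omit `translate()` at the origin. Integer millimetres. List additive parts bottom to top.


cube([320, 200, 60]);
translate([180, 60, 60]) cylinder(h = 80, r = 40);


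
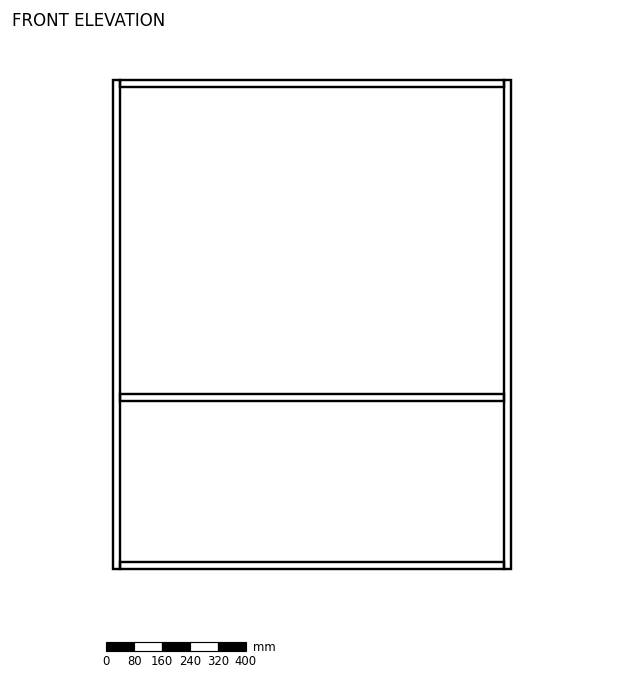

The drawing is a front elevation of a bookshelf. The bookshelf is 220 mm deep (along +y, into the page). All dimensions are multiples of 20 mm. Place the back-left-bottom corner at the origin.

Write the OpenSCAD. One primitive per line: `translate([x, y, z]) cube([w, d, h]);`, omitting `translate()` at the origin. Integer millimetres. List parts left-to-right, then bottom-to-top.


cube([20, 220, 1400]);
translate([20, 0, 0]) cube([1100, 220, 20]);
translate([20, 0, 480]) cube([1100, 220, 20]);
translate([20, 0, 1380]) cube([1100, 220, 20]);
translate([1120, 0, 0]) cube([20, 220, 1400]);
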